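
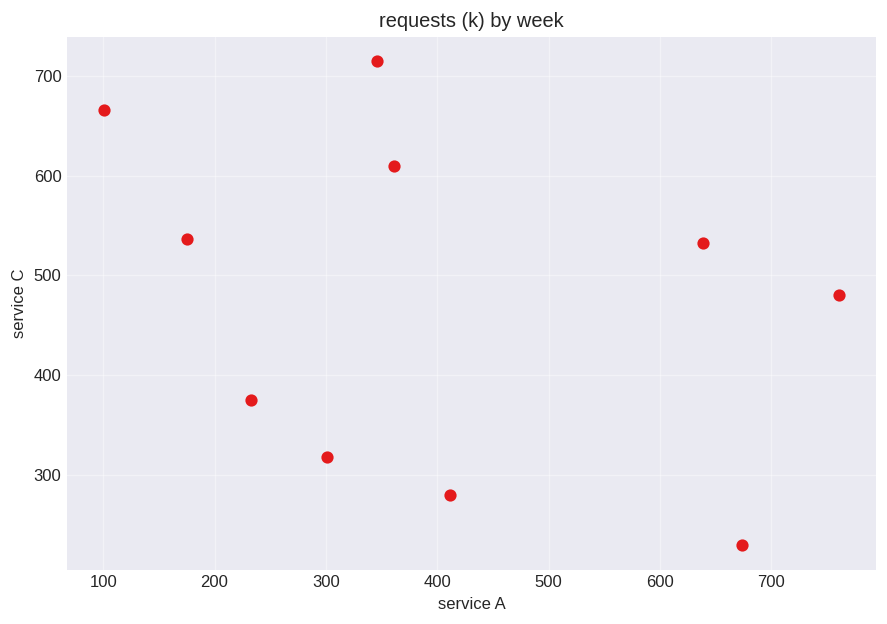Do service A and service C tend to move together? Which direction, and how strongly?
Points are negatively correlated; weak (|r| ≈ 0.3).

negative, weak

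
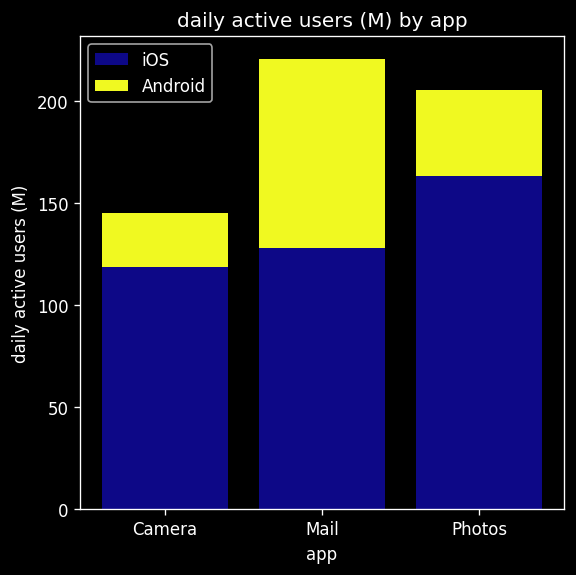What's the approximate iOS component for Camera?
≈ 120

iOS top ≈ 120, bottom ≈ 0; segment ≈ 120.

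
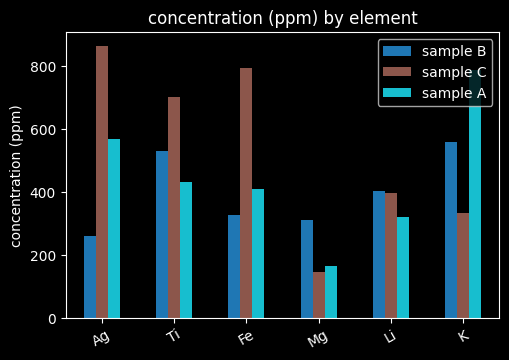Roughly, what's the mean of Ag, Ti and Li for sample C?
≈ 667

(900 + 700 + 400) / 3 ≈ 667.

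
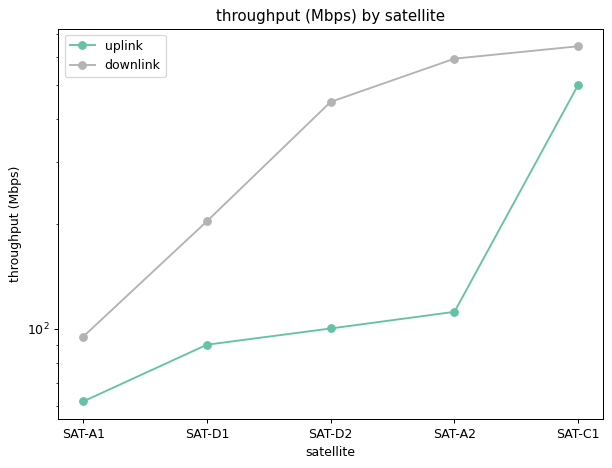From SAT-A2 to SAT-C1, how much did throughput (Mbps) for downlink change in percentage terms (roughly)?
≈ +8.3%

SAT-A2 ≈ 600, SAT-C1 ≈ 650; (650 − 600) / 600 ≈ +8.3%.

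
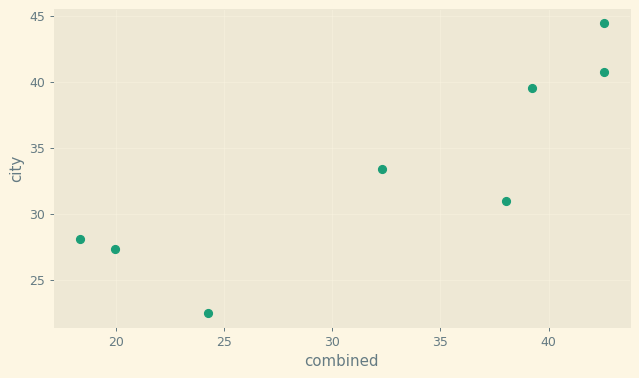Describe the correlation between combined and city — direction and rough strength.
Points are positively correlated; strong (|r| ≈ 0.9).

positive, strong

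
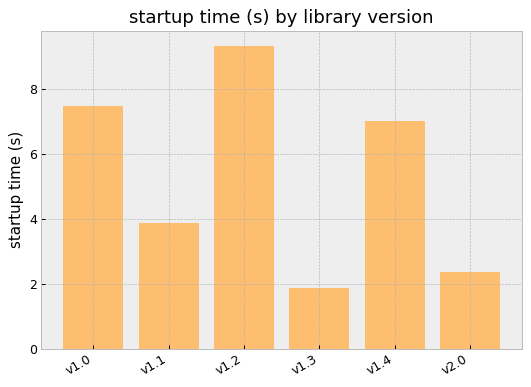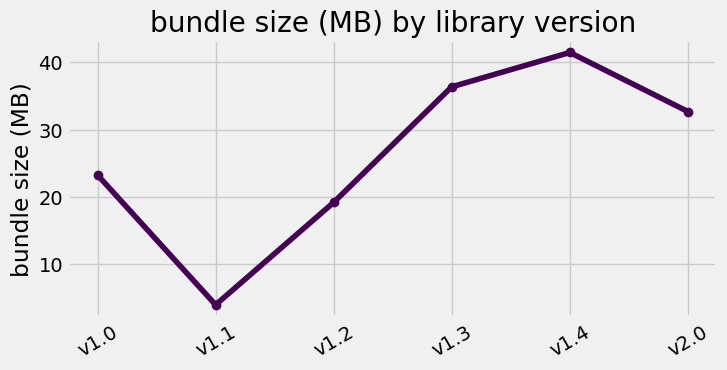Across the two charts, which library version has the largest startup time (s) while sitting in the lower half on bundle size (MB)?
Chart 2 median bundle size (MB) ≈ 30; below-median library versions: v1.0, v1.1, v1.2. Among those, v1.2 has the highest startup time (s) (≈ 9).

v1.2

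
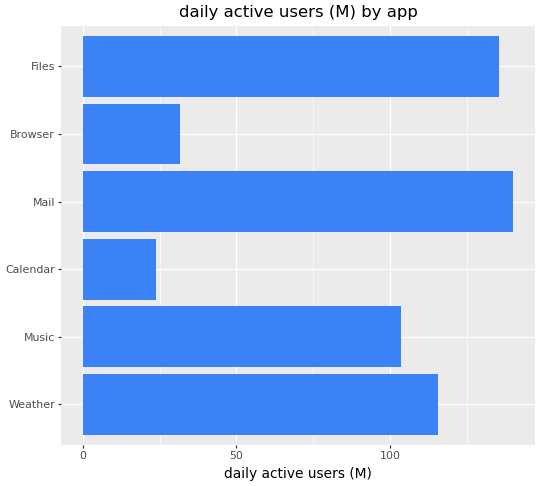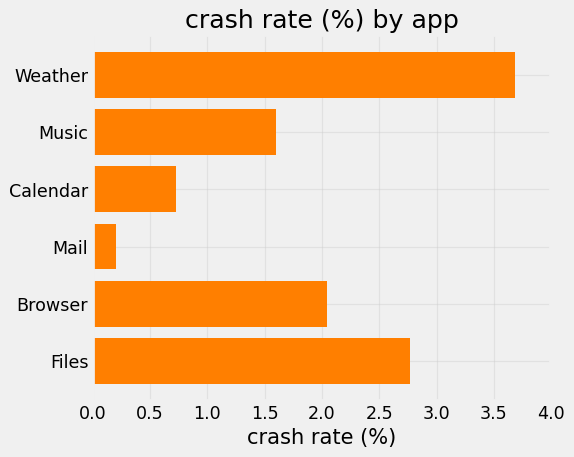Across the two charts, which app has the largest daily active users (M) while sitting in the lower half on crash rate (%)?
Chart 2 median crash rate (%) ≈ 2; below-median apps: Music, Calendar, Mail. Among those, Mail has the highest daily active users (M) (≈ 140).

Mail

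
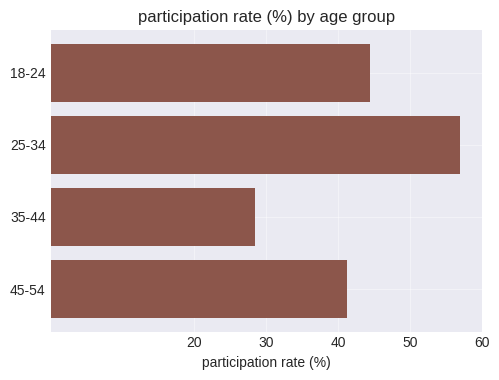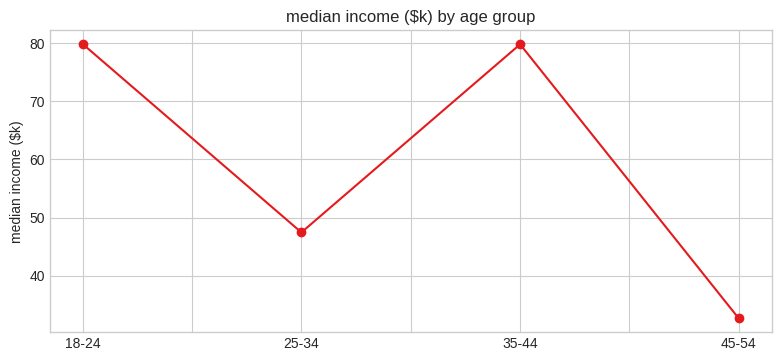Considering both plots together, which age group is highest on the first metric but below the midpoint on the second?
Chart 2 median median income ($k) ≈ 60; below-median age groups: 25-34, 45-54. Among those, 25-34 has the highest participation rate (%) (≈ 60).

25-34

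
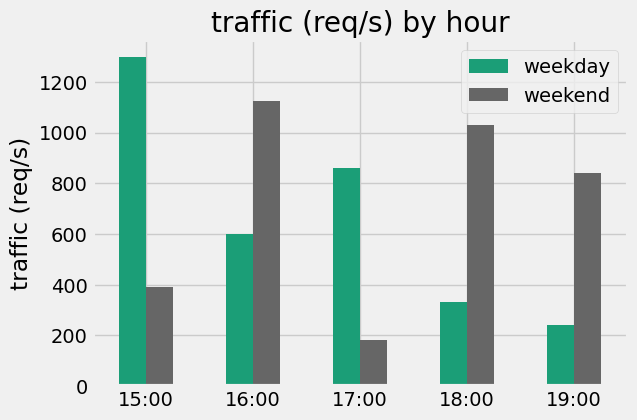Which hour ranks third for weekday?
16:00

Top 4 for weekday: 15:00 ≈ 1400, 17:00 ≈ 800, 16:00 ≈ 600, 18:00 ≈ 400.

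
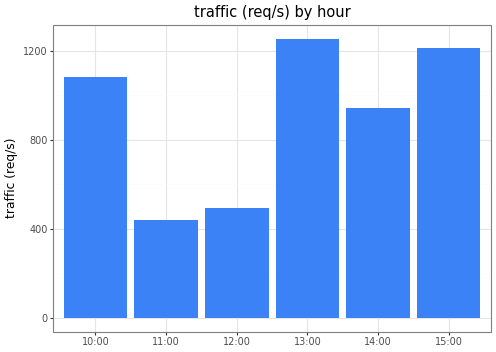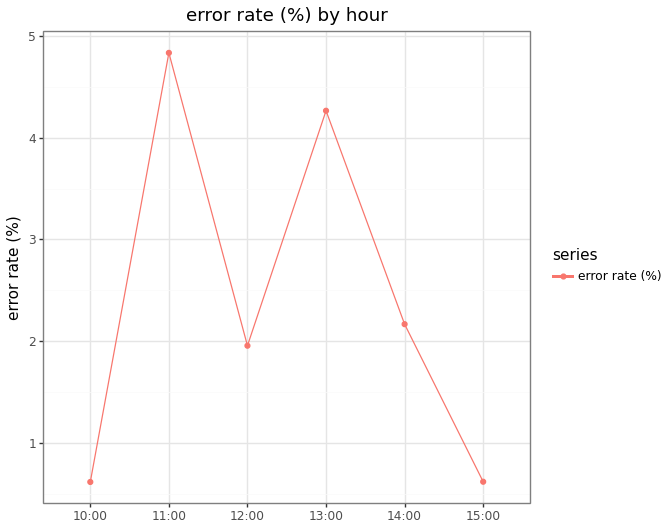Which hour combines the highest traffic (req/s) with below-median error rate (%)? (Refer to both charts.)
15:00

Chart 2 median error rate (%) ≈ 2; below-median hours: 10:00, 12:00, 15:00. Among those, 15:00 has the highest traffic (req/s) (≈ 1200).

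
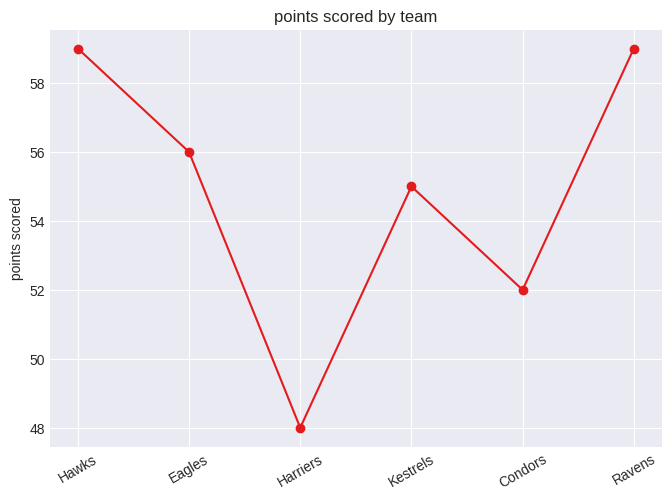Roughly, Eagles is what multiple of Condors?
Eagles ≈ 56, Condors ≈ 52; 56/52 ≈ 1.08.

≈ 1.08×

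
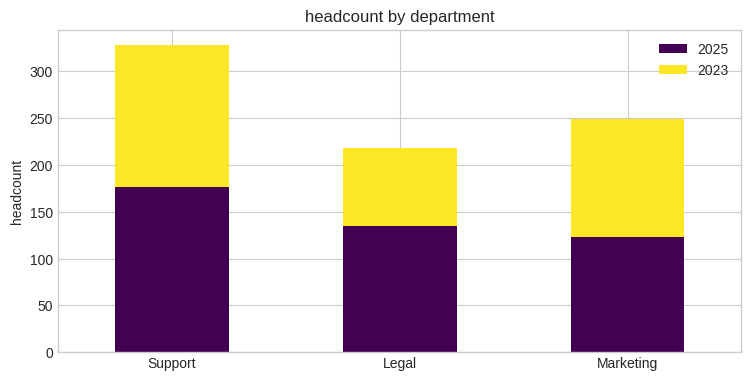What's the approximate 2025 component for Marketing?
≈ 100

2025 top ≈ 100, bottom ≈ 0; segment ≈ 100.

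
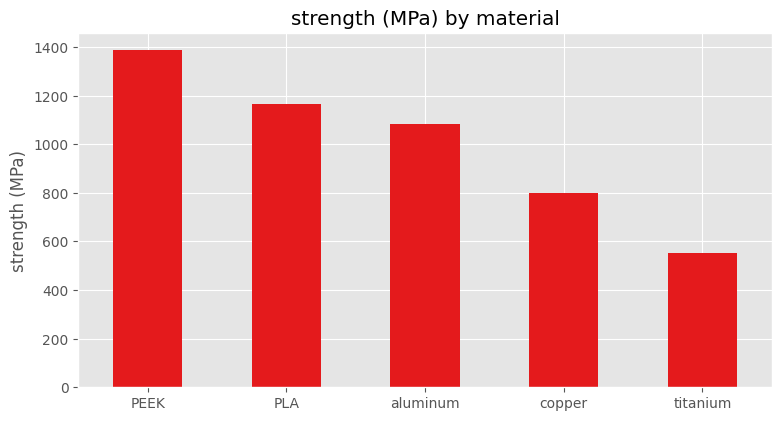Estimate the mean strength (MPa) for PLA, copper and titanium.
≈ 867

(1200 + 800 + 600) / 3 ≈ 867.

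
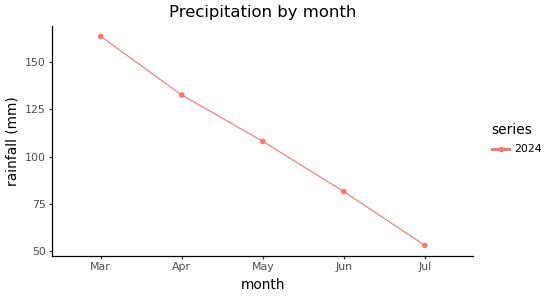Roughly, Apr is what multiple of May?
Apr ≈ 130, May ≈ 110; 130/110 ≈ 1.18.

≈ 1.18×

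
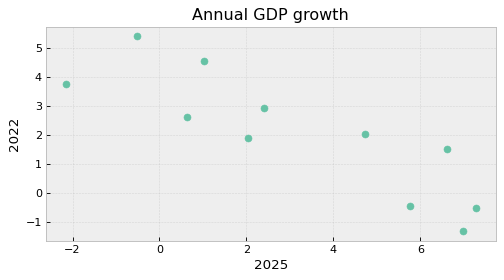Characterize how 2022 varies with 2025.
negative, strong

Points are negatively correlated; strong (|r| ≈ 0.9).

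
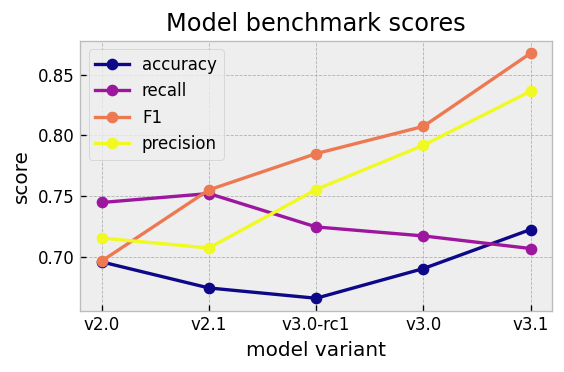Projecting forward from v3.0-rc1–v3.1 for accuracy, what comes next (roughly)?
Last three: 0.66, 0.70, 0.72 → slope ≈ 0.03/step → next ≈ 0.75.

≈ 0.75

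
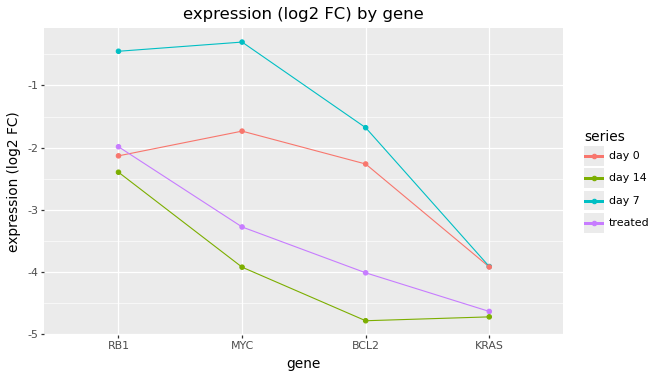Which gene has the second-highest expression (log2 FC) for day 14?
MYC

Top 3 for day 14: RB1 ≈ -2.5, MYC ≈ -4.0, KRAS ≈ -4.5.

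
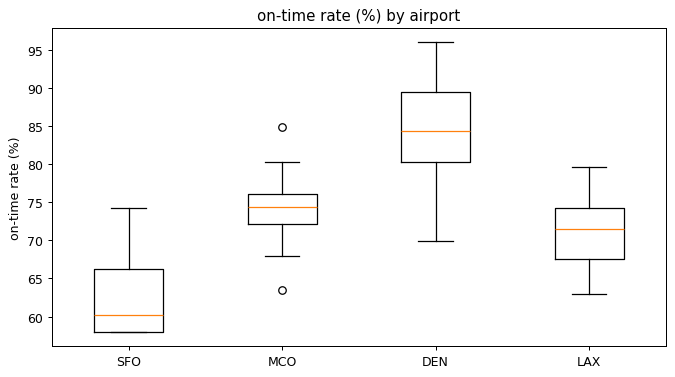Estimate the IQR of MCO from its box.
≈ 4

Q3 ≈ 76, Q1 ≈ 72; IQR ≈ 4.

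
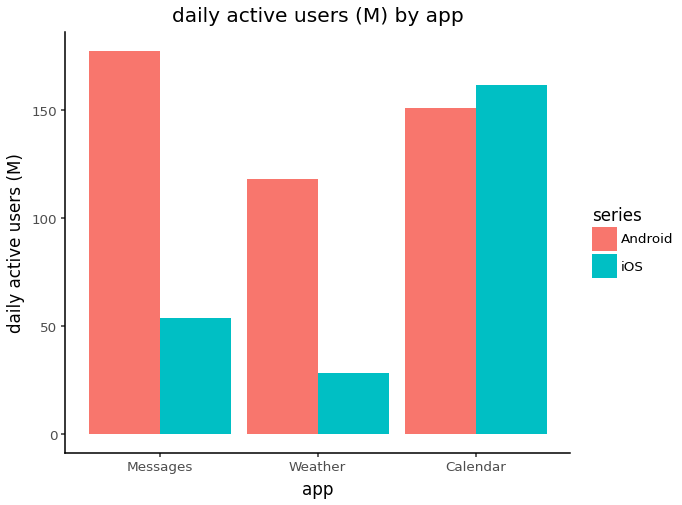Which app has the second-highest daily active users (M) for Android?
Top 3 for Android: Messages ≈ 180, Calendar ≈ 160, Weather ≈ 120.

Calendar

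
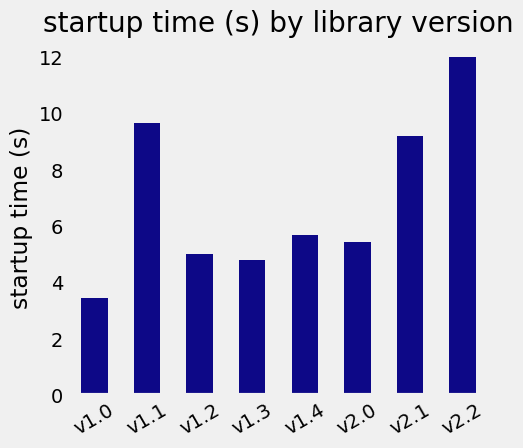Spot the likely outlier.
v2.2

v2.2 ≈ 12; the rest sit between ≈ 3 and ≈ 10.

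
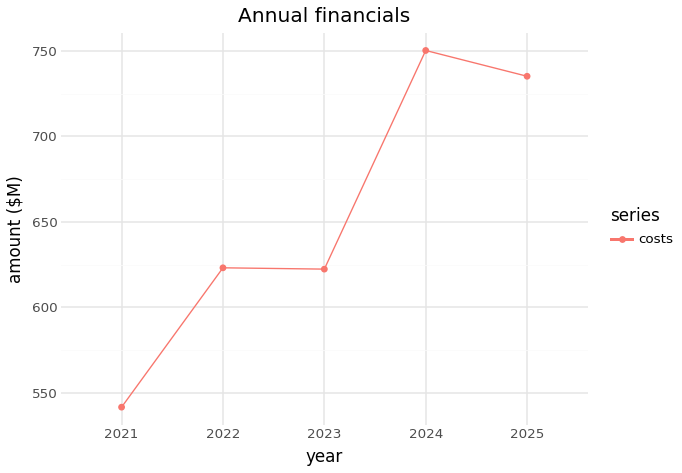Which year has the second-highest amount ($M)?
Top 3: 2024 ≈ 760, 2025 ≈ 740, 2022 ≈ 620.

2025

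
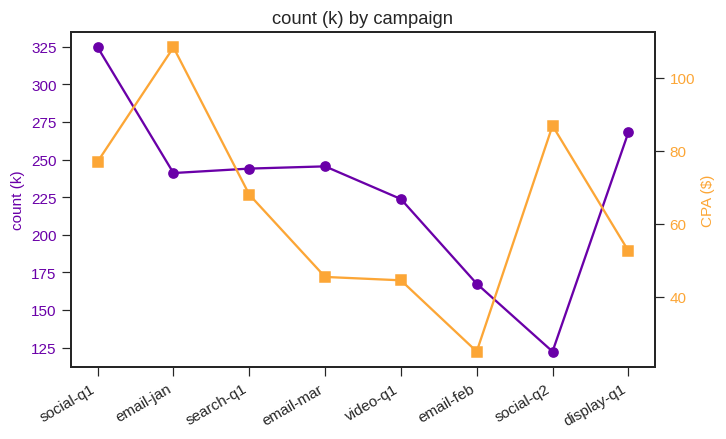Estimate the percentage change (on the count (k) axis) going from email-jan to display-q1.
email-jan ≈ 240, display-q1 ≈ 260; (260 − 240) / 240 ≈ +8.3%.

≈ +8.3%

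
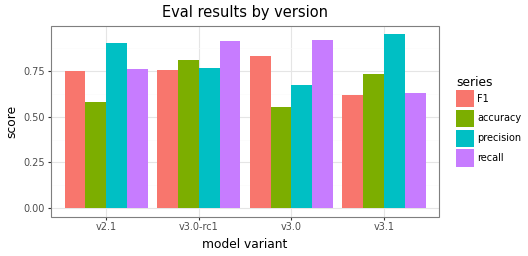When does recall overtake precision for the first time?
v2.1: recall ≈ 0.8 vs precision ≈ 0.9 (not yet); v3.0-rc1: recall ≈ 0.9 vs precision ≈ 0.8 (first crossover).

v3.0-rc1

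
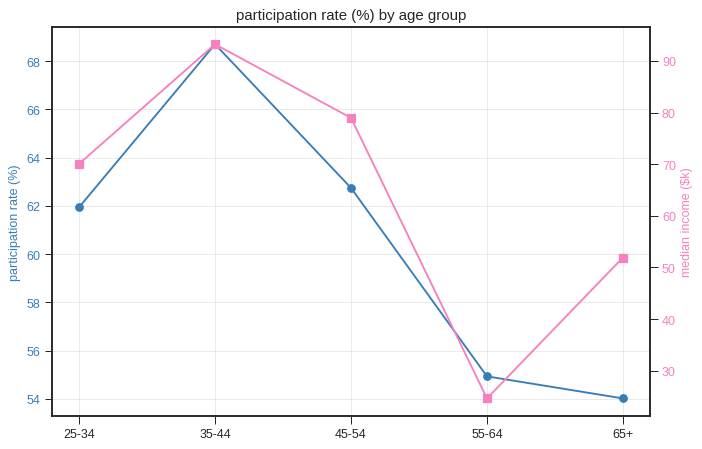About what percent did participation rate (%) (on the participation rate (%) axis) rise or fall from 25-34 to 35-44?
25-34 ≈ 62, 35-44 ≈ 68; (68 − 62) / 62 ≈ +9.7%.

≈ +9.7%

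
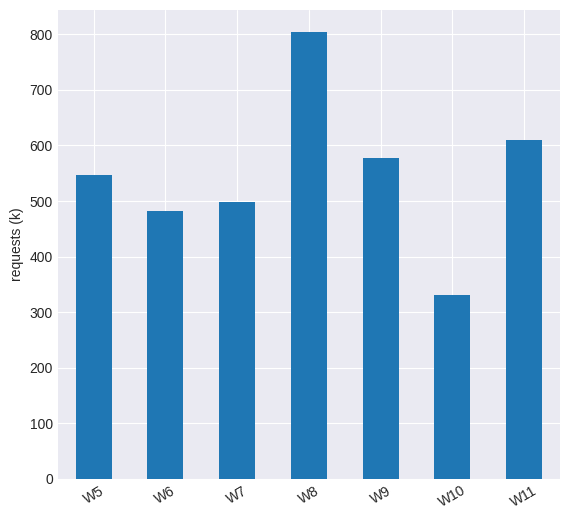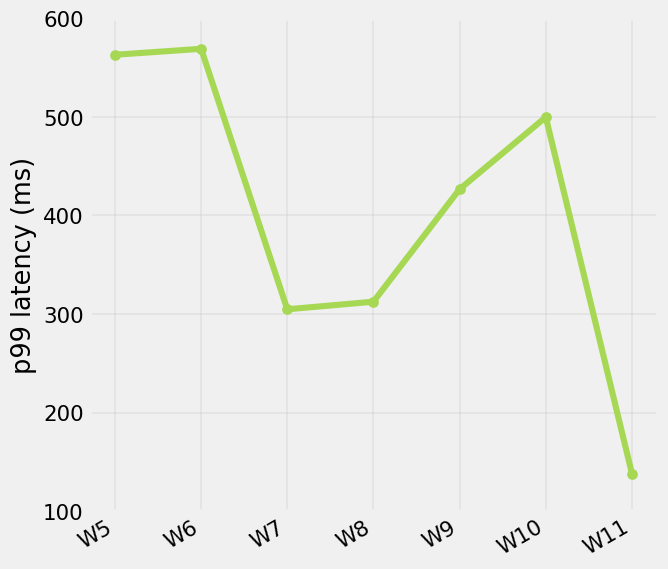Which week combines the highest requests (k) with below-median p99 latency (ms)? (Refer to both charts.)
Chart 2 median p99 latency (ms) ≈ 400; below-median weeks: W7, W8, W11. Among those, W8 has the highest requests (k) (≈ 800).

W8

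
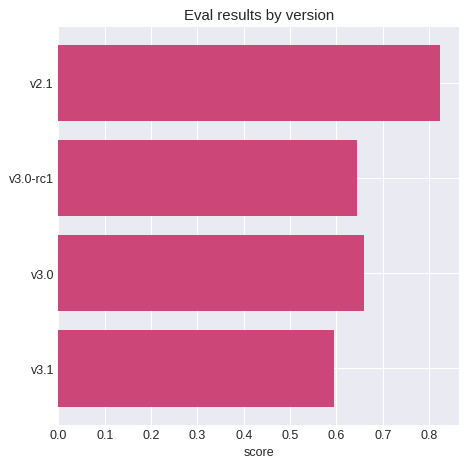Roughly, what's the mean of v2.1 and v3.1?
≈ 0.7

(0.8 + 0.6) / 2 ≈ 0.7.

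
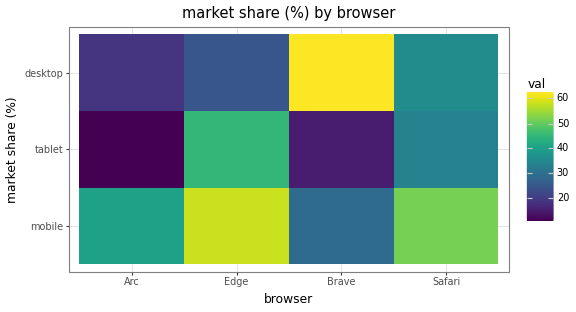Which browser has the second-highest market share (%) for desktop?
Top 3 for desktop: Brave ≈ 60, Safari ≈ 35, Edge ≈ 25.

Safari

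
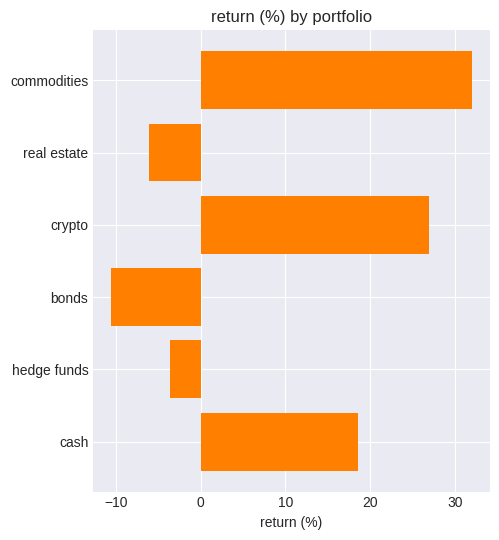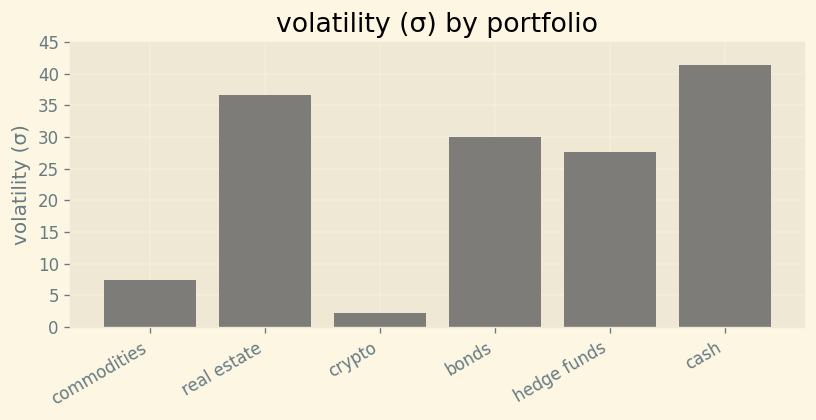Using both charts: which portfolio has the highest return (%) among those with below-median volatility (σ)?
Chart 2 median volatility (σ) ≈ 30; below-median portfolios: commodities, crypto, hedge funds. Among those, commodities has the highest return (%) (≈ 30).

commodities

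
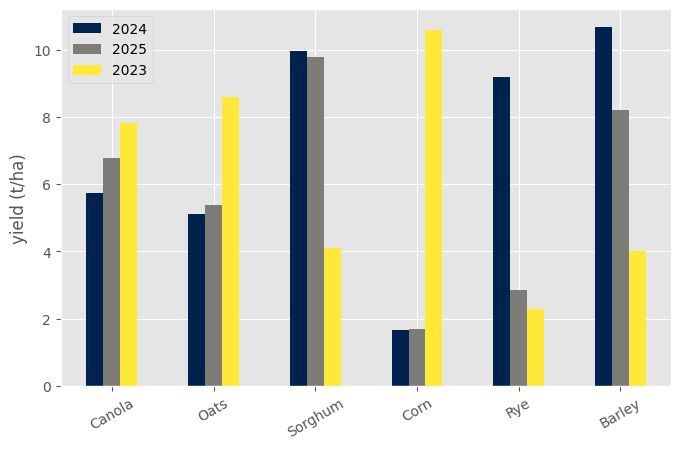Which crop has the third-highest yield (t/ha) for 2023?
Canola

Top 4 for 2023: Corn ≈ 11, Oats ≈ 9, Canola ≈ 8, Sorghum ≈ 4.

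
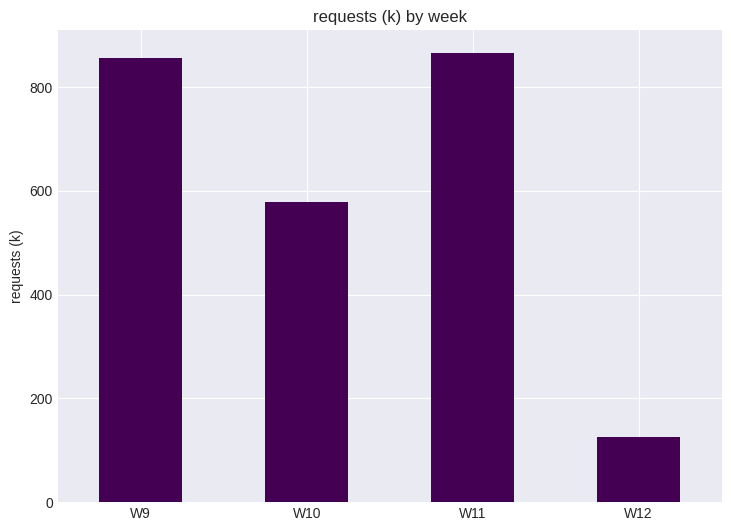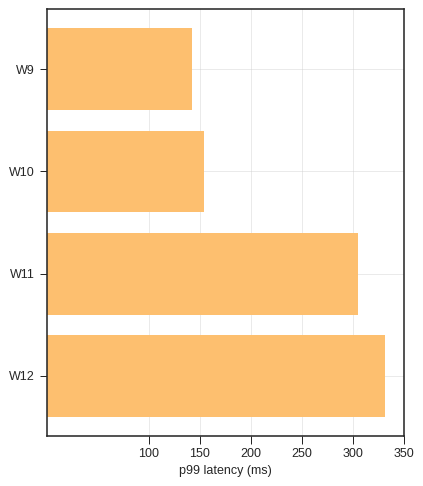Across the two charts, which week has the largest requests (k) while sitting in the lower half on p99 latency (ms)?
W9

Chart 2 median p99 latency (ms) ≈ 250; below-median weeks: W9, W10. Among those, W9 has the highest requests (k) (≈ 900).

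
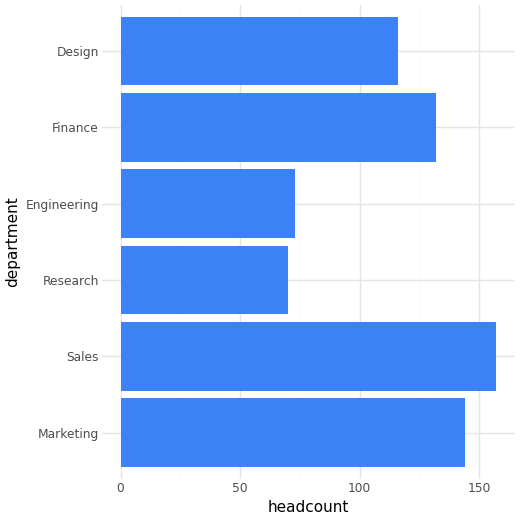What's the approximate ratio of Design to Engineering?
Design ≈ 120, Engineering ≈ 80; 120/80 ≈ 1.5.

≈ 1.5×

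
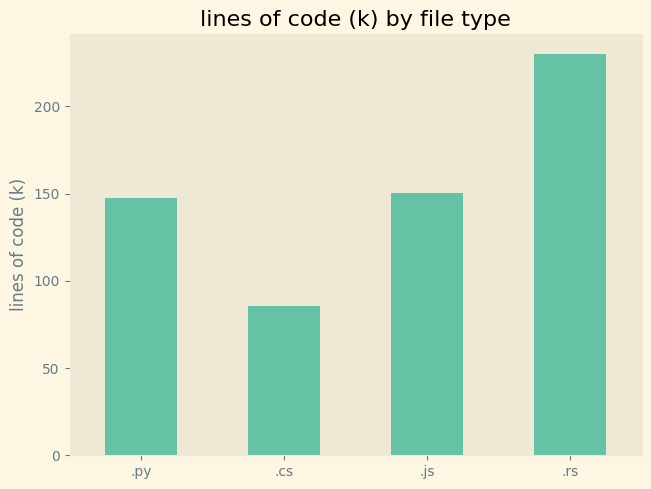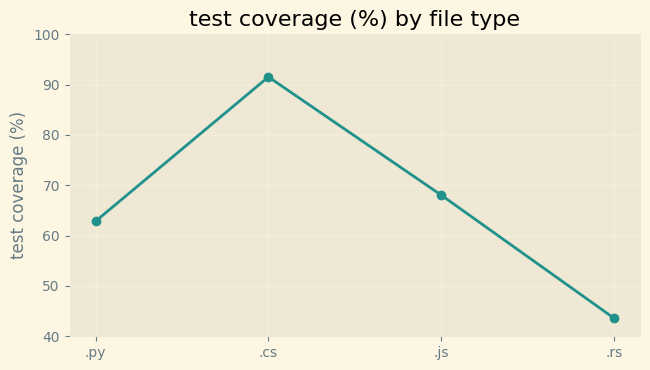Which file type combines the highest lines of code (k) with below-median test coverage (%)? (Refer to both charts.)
.rs

Chart 2 median test coverage (%) ≈ 70; below-median file types: .py, .rs. Among those, .rs has the highest lines of code (k) (≈ 225).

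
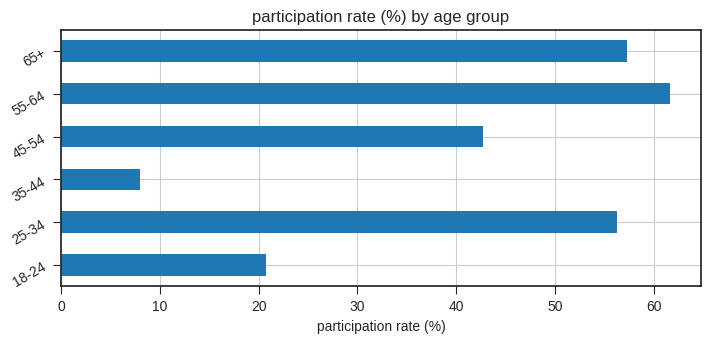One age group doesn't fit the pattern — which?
35-44

35-44 ≈ 10; the rest sit between ≈ 20 and ≈ 60.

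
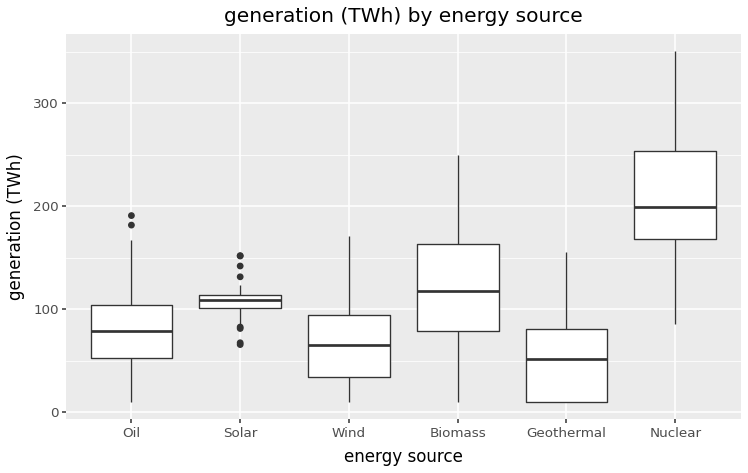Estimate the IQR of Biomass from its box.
Q3 ≈ 160, Q1 ≈ 80; IQR ≈ 80.

≈ 80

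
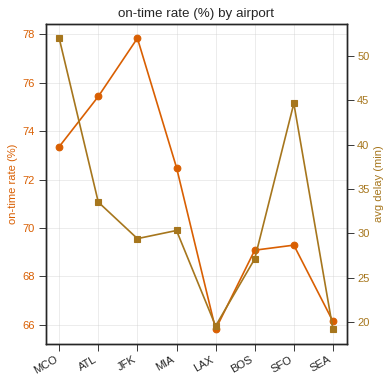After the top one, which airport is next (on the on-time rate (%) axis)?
ATL

Top 3 (on the on-time rate (%) axis): JFK ≈ 78, ATL ≈ 76, MCO ≈ 74.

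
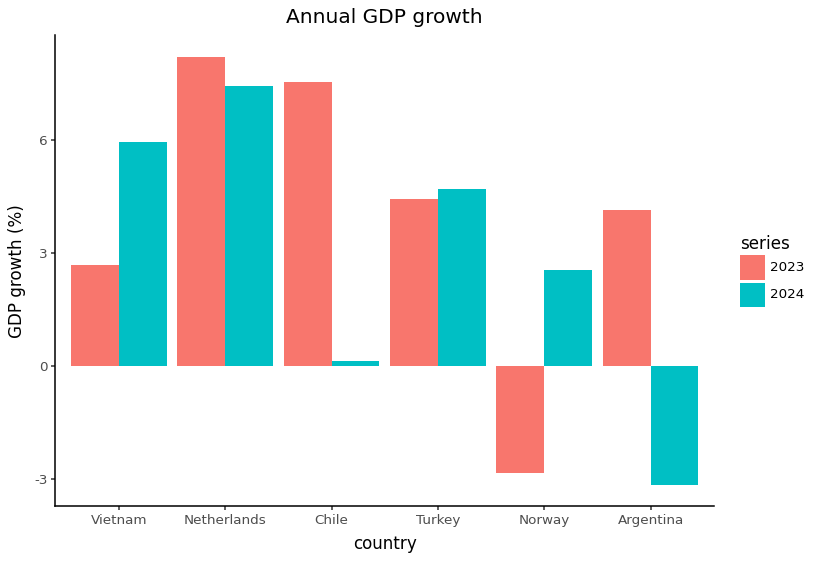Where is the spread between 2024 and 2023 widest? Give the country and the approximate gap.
Chile: 2024 ≈ 0, 2023 ≈ 8 → gap ≈ 8. Next-largest (Argentina) is only ≈ 7.

Chile, ≈ 8 %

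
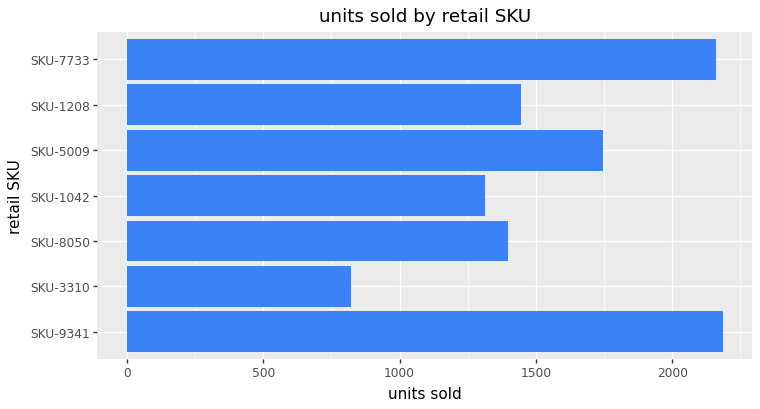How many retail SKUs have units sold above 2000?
Above 2000: SKU-9341, SKU-7733.

2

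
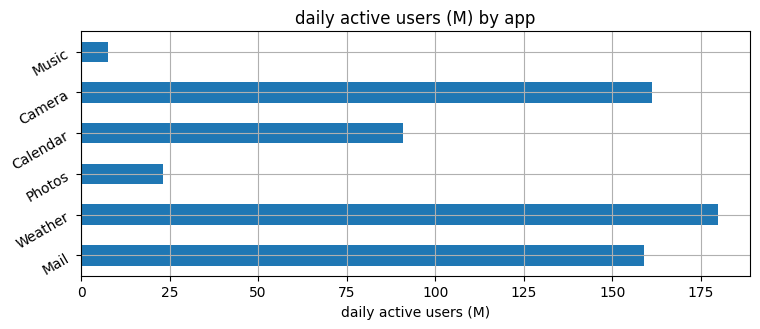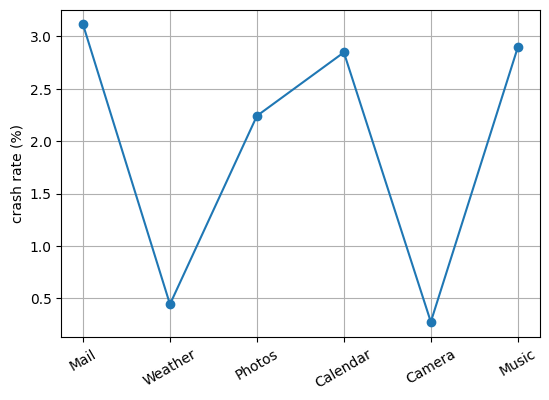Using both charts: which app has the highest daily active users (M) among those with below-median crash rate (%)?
Weather

Chart 2 median crash rate (%) ≈ 2.5; below-median apps: Weather, Photos, Camera. Among those, Weather has the highest daily active users (M) (≈ 180).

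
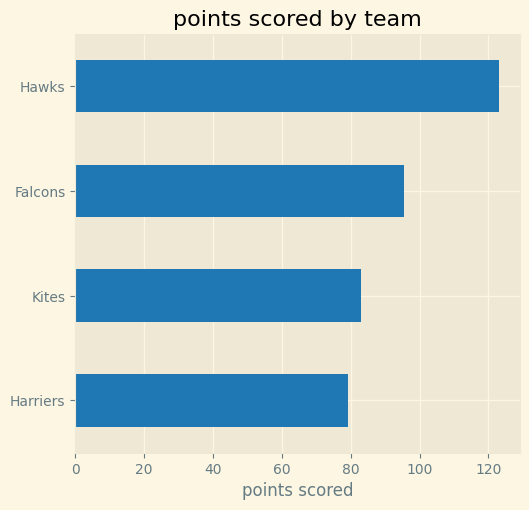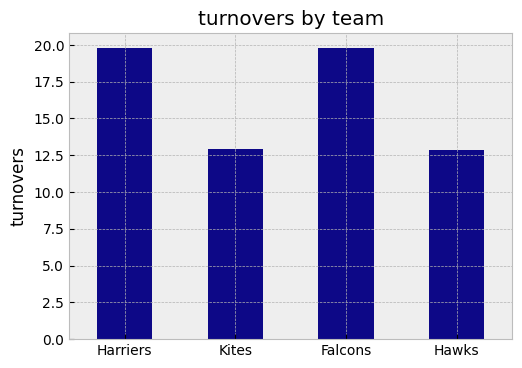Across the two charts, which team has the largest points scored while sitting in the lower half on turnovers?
Hawks

Chart 2 median turnovers ≈ 16; below-median teams: Kites, Hawks. Among those, Hawks has the highest points scored (≈ 120).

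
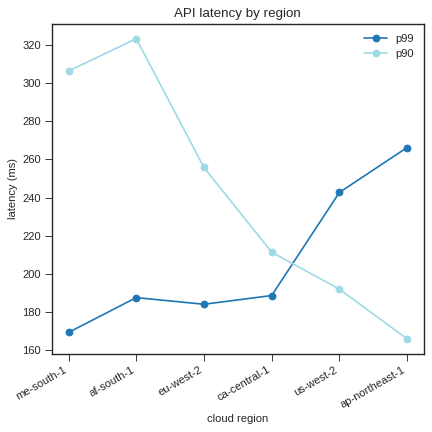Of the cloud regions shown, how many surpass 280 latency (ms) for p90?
Above 280: me-south-1, af-south-1.

2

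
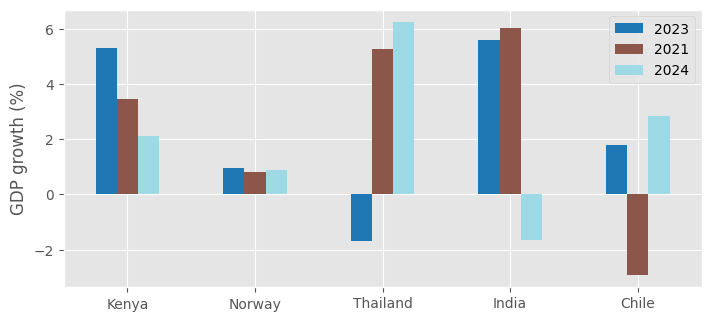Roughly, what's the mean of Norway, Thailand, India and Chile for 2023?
(1 + -2 + 6 + 2) / 4 ≈ 2.

≈ 2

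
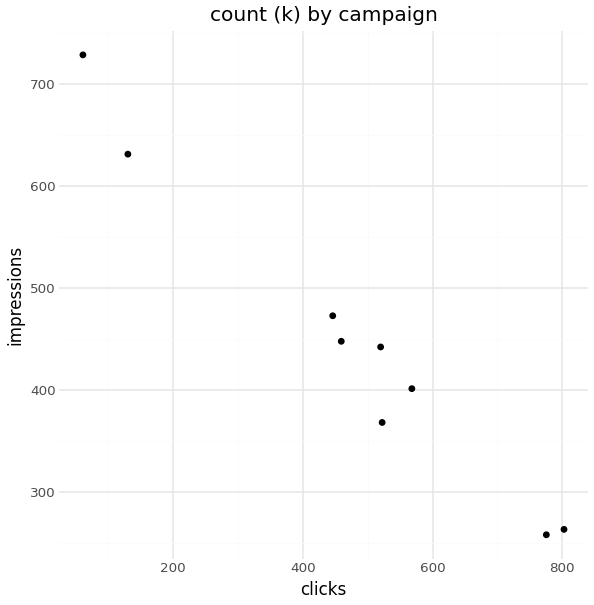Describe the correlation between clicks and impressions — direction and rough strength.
negative, strong

Points are negatively correlated; strong (|r| ≈ 1.0).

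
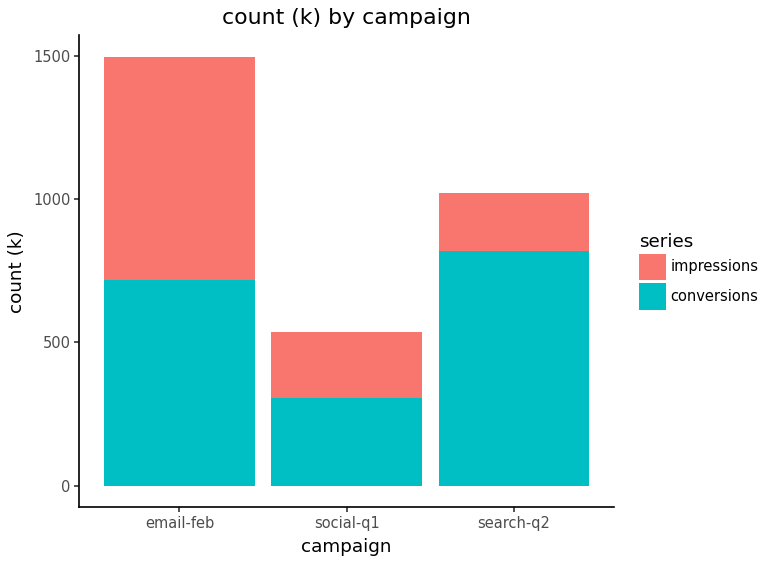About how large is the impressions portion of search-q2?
≈ 200

impressions top ≈ 1000, bottom ≈ 800; segment ≈ 200.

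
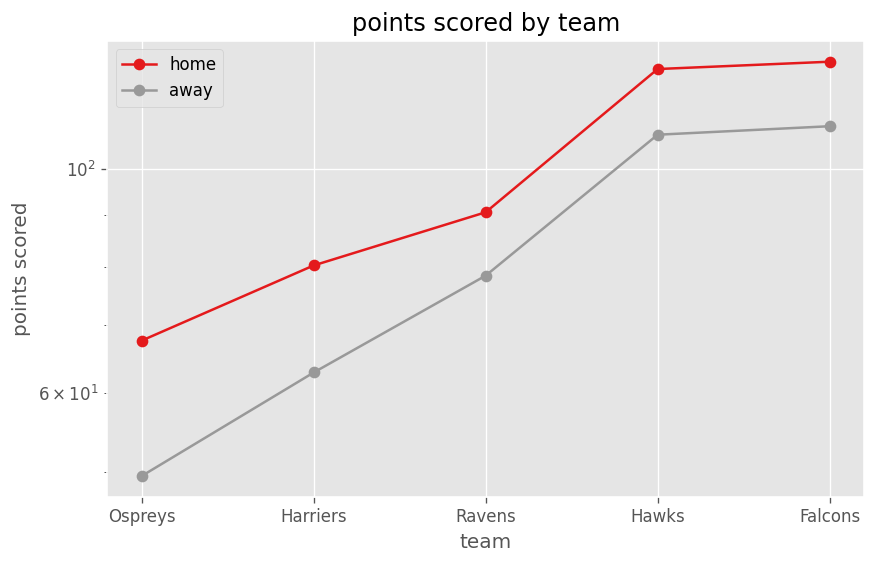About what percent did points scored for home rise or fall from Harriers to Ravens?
≈ +12.5%

Harriers ≈ 80, Ravens ≈ 90; (90 − 80) / 80 ≈ +12.5%.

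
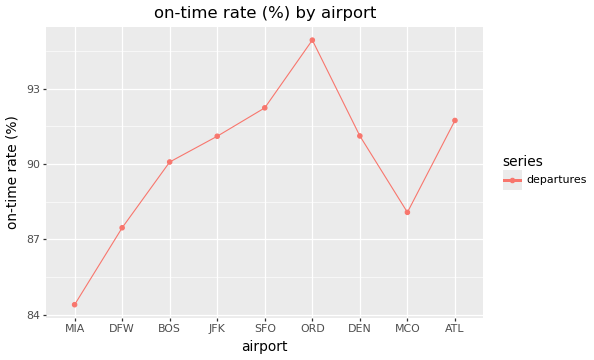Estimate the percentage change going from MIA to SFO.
MIA ≈ 84, SFO ≈ 92; (92 − 84) / 84 ≈ +9.5%.

≈ +9.5%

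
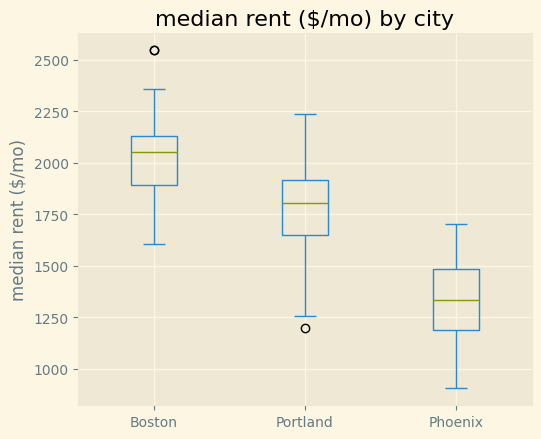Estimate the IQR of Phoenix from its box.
Q3 ≈ 1500, Q1 ≈ 1200; IQR ≈ 300.

≈ 300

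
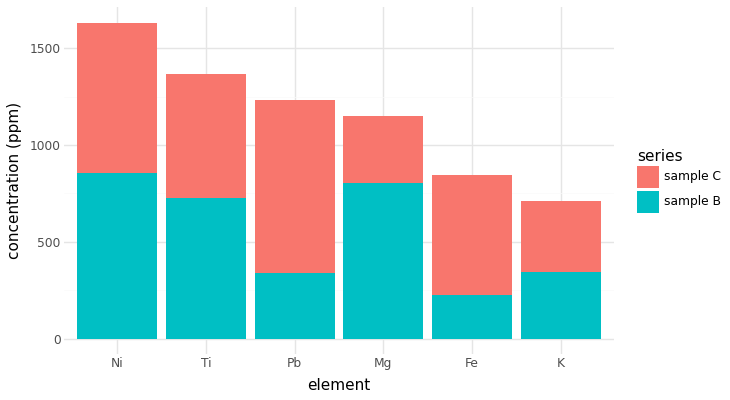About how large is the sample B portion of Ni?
sample B top ≈ 800, bottom ≈ 0; segment ≈ 800.

≈ 800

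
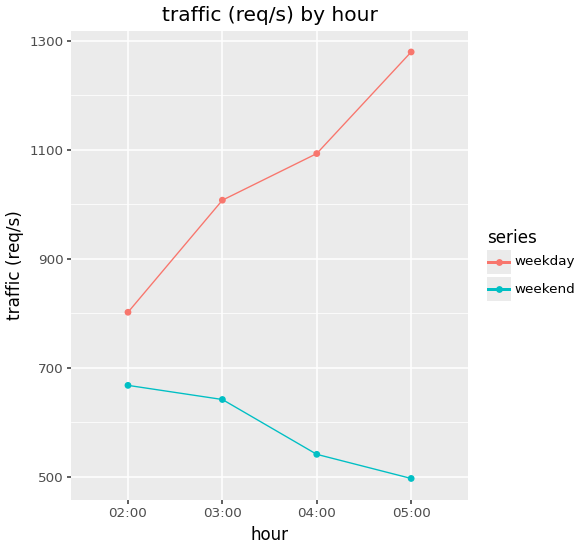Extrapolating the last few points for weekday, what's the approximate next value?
≈ 1450

Last three: 1000, 1100, 1300 → slope ≈ 150/step → next ≈ 1450.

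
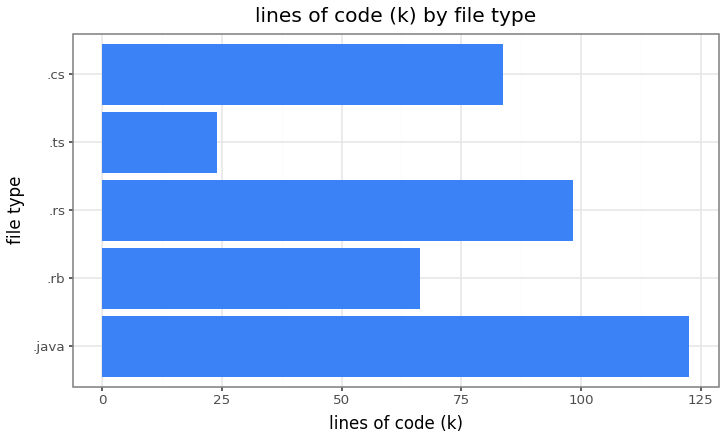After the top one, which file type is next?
.rs

Top 3: .java ≈ 120, .rs ≈ 100, .cs ≈ 80.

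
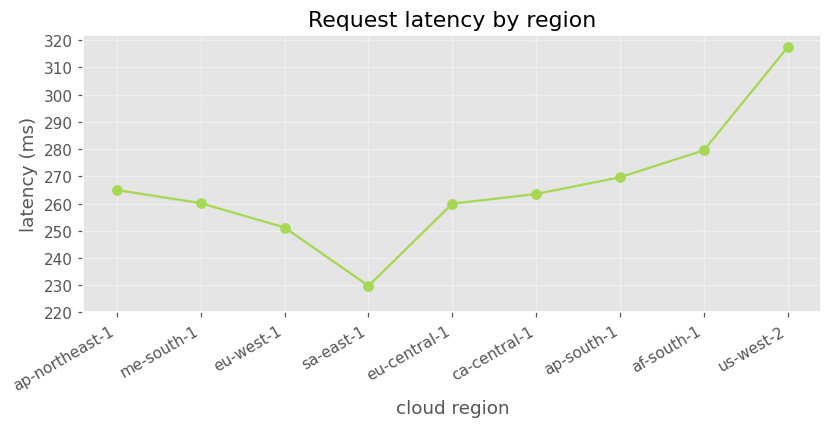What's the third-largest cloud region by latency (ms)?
Top 4: us-west-2 ≈ 320, af-south-1 ≈ 280, ap-south-1 ≈ 270, ap-northeast-1 ≈ 260.

ap-south-1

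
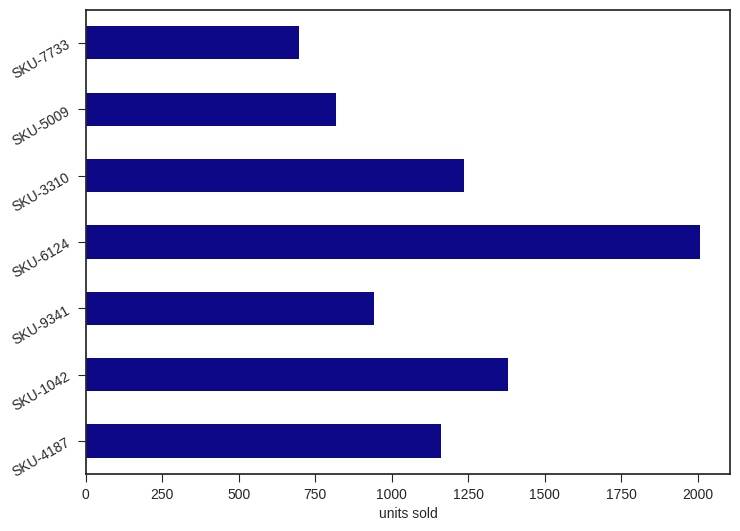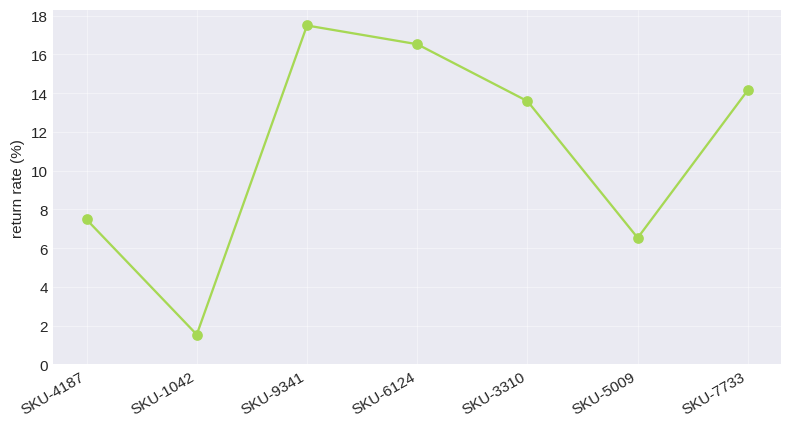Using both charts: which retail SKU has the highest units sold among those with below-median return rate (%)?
SKU-1042

Chart 2 median return rate (%) ≈ 14; below-median retail SKUs: SKU-4187, SKU-1042, SKU-5009. Among those, SKU-1042 has the highest units sold (≈ 1400).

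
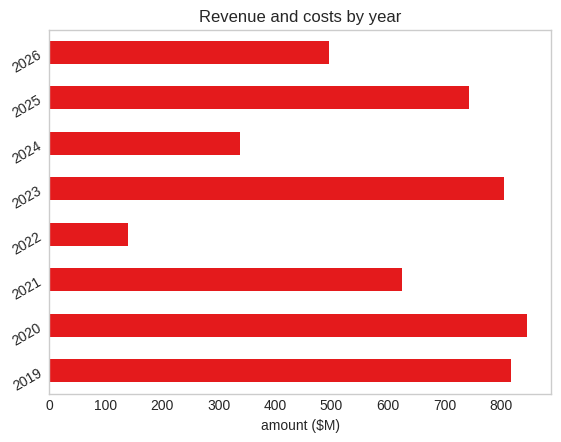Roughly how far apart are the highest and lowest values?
≈ 700

Max 2020 ≈ 800, min 2022 ≈ 100; range ≈ 700.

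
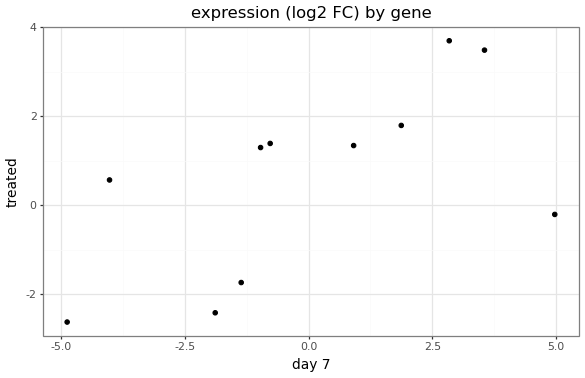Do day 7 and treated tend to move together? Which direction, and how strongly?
Points are positively correlated; moderate (|r| ≈ 0.6).

positive, moderate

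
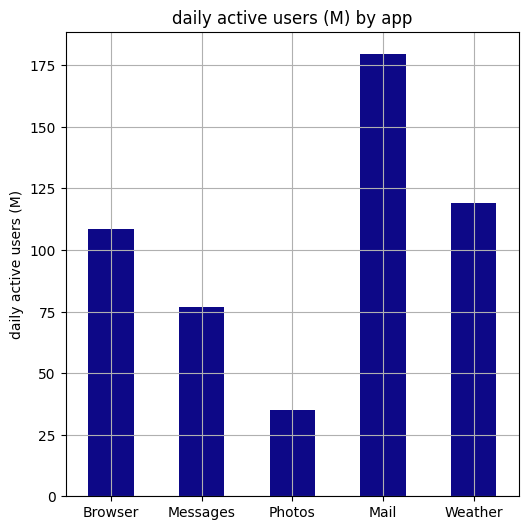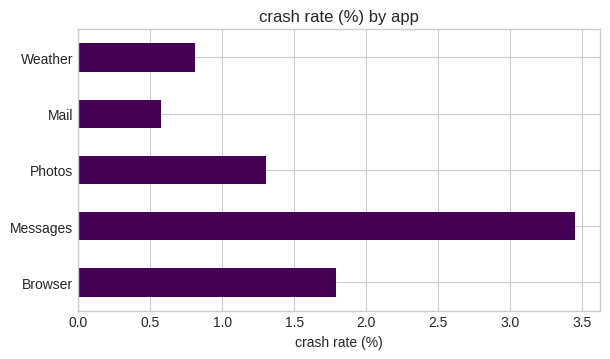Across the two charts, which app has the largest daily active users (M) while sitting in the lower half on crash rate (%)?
Chart 2 median crash rate (%) ≈ 1.5; below-median apps: Mail, Weather. Among those, Mail has the highest daily active users (M) (≈ 180).

Mail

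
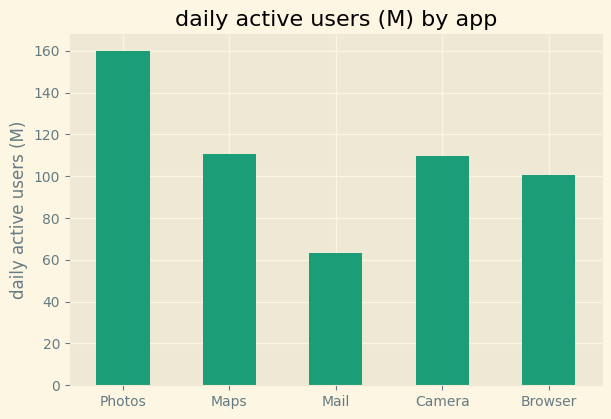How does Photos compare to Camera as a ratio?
Photos ≈ 160, Camera ≈ 100; 160/100 ≈ 1.6.

≈ 1.6×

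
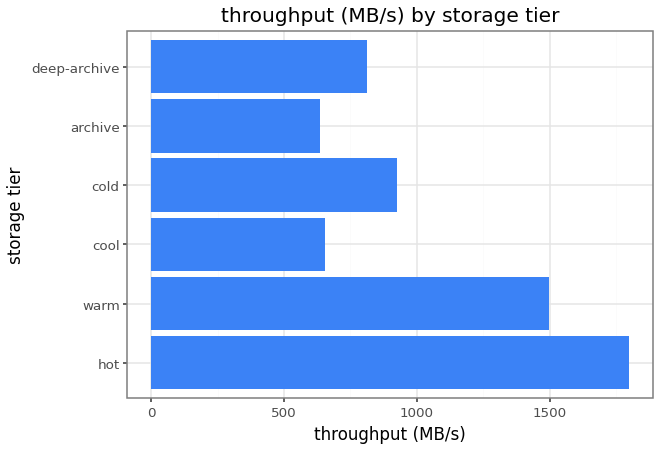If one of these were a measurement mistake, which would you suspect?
hot ≈ 1800; the rest sit between ≈ 600 and ≈ 1400.

hot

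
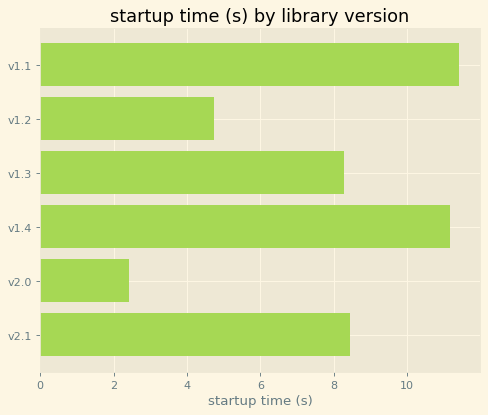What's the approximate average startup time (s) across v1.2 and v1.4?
(5 + 11) / 2 ≈ 8.

≈ 8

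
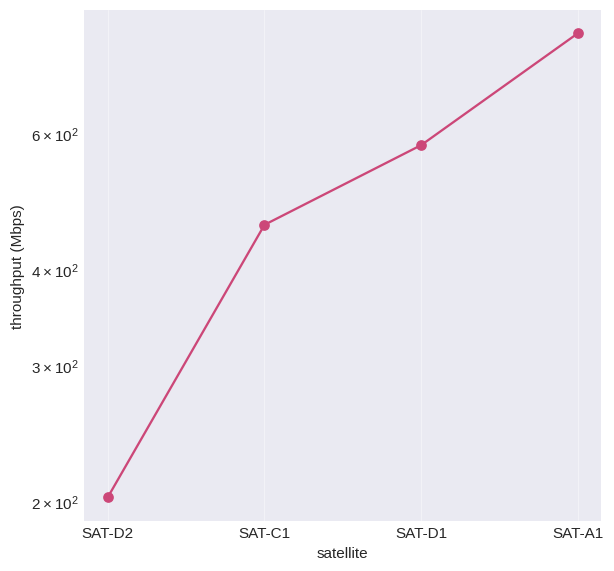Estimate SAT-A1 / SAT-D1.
≈ 1.33×

SAT-A1 ≈ 800, SAT-D1 ≈ 600; 800/600 ≈ 1.33.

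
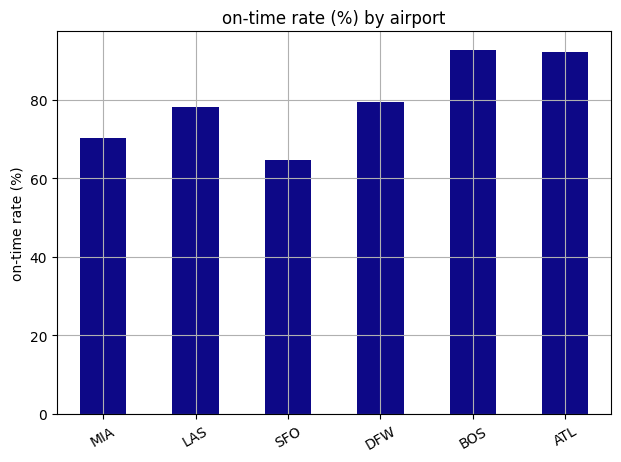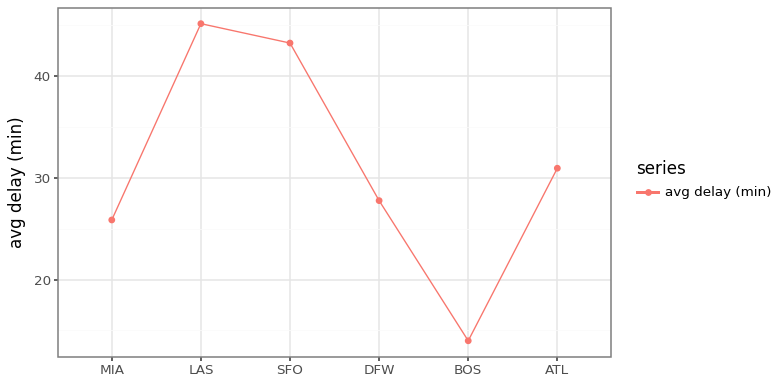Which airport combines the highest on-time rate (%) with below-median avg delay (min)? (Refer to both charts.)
BOS

Chart 2 median avg delay (min) ≈ 30; below-median airports: MIA, DFW, BOS. Among those, BOS has the highest on-time rate (%) (≈ 90).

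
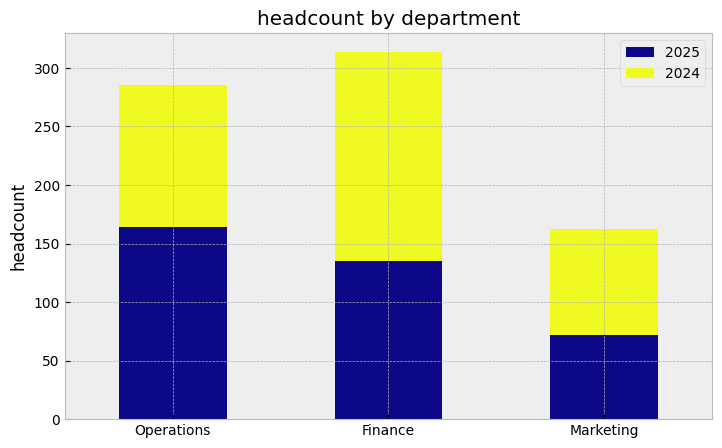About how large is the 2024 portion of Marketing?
2024 top ≈ 150, bottom ≈ 50; segment ≈ 100.

≈ 100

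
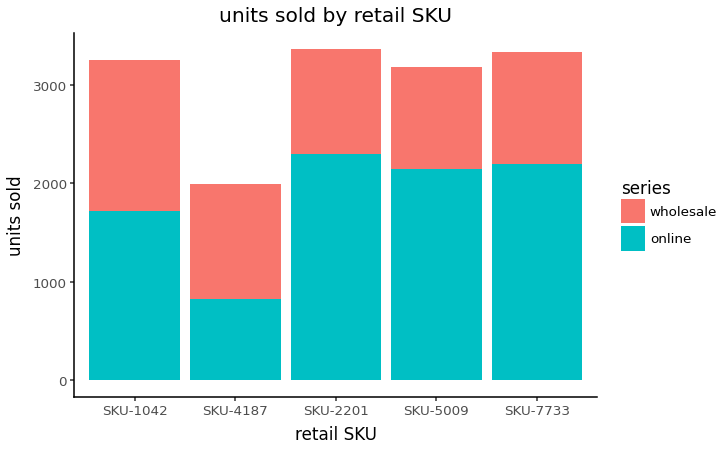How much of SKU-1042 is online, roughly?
≈ 1500

online top ≈ 1500, bottom ≈ 0; segment ≈ 1500.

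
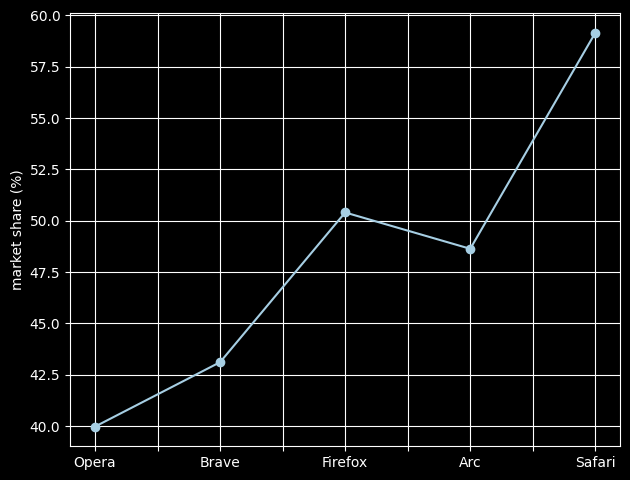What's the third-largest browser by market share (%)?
Arc

Top 4: Safari ≈ 60, Firefox ≈ 50, Arc ≈ 48, Brave ≈ 44.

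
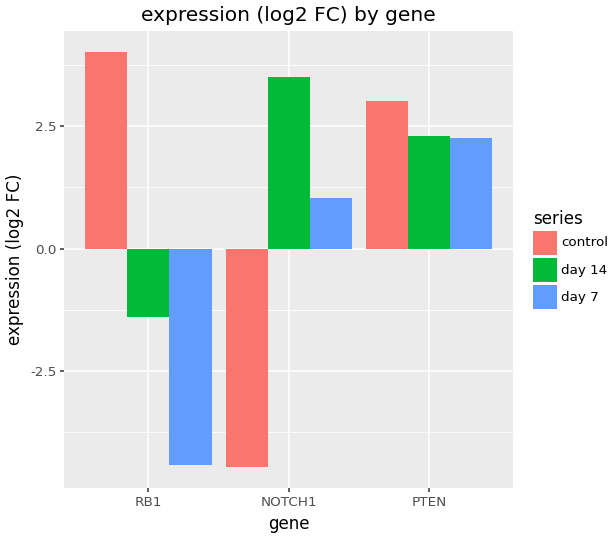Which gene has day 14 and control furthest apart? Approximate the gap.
NOTCH1: day 14 ≈ 4, control ≈ -4 → gap ≈ 8. Next-largest (RB1) is only ≈ 5.

NOTCH1, ≈ 8 log2 FC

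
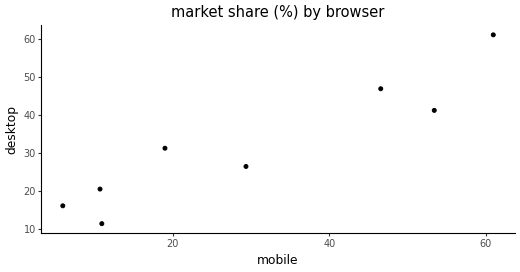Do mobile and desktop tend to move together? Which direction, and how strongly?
Points are positively correlated; strong (|r| ≈ 0.9).

positive, strong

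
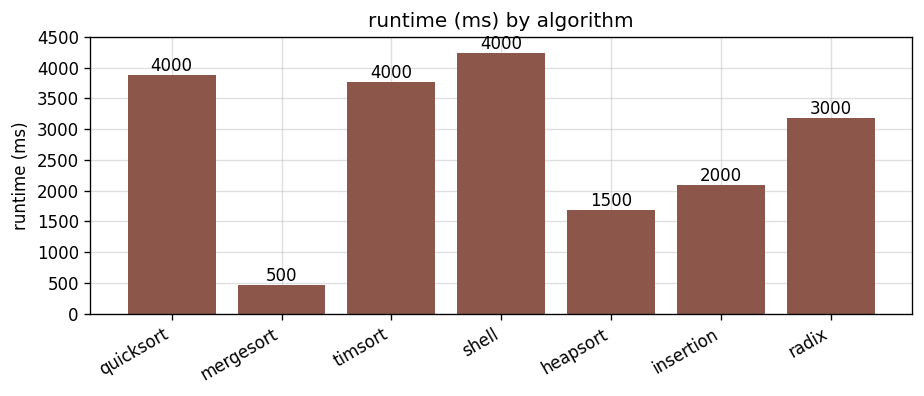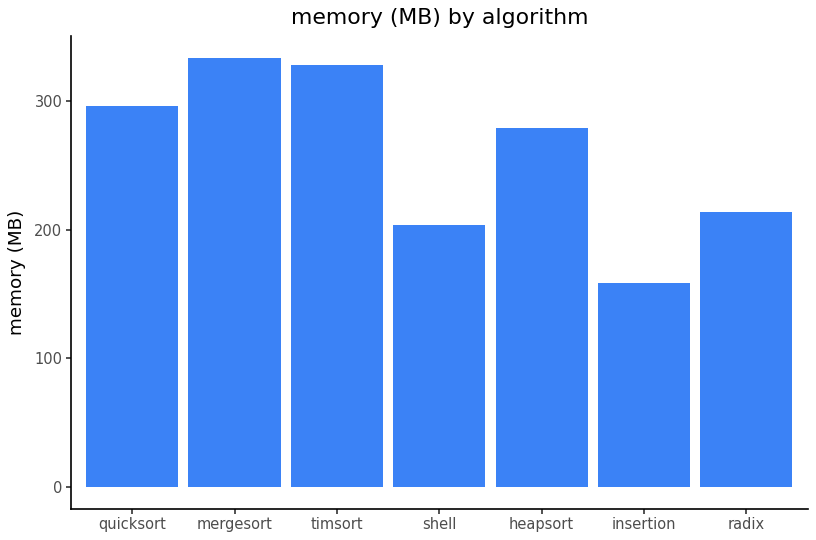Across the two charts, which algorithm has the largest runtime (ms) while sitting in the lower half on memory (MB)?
shell

Chart 2 median memory (MB) ≈ 300; below-median algorithms: shell, insertion, radix. Among those, shell has the highest runtime (ms) (≈ 4000).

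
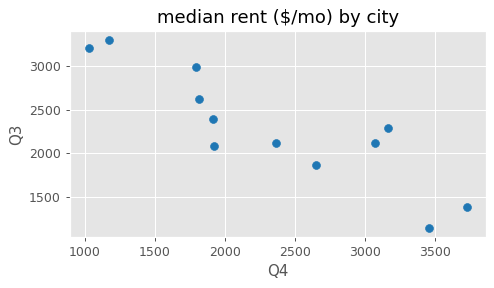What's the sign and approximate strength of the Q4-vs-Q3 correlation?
Points are negatively correlated; strong (|r| ≈ 0.9).

negative, strong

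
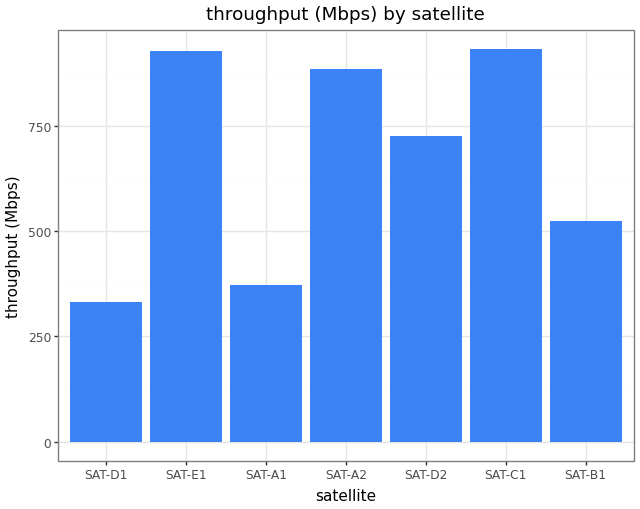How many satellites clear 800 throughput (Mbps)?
Above 800: SAT-E1, SAT-A2, SAT-C1.

3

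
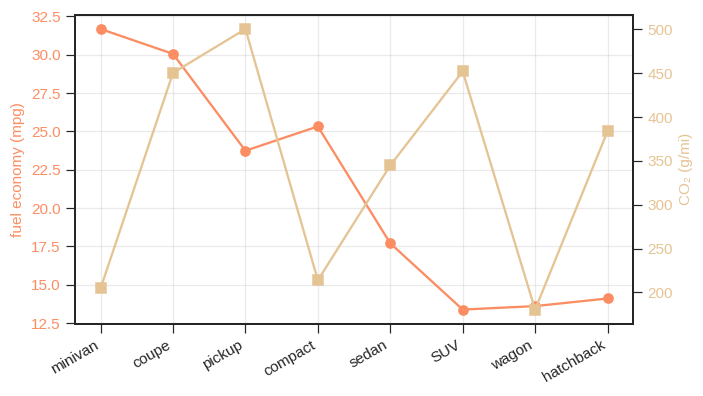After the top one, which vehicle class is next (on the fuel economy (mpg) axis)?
coupe

Top 3 (on the fuel economy (mpg) axis): minivan ≈ 32, coupe ≈ 30, compact ≈ 26.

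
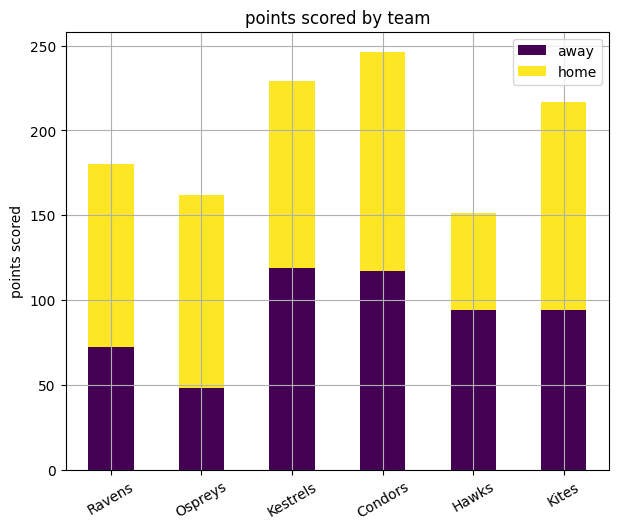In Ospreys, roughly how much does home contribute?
≈ 100

home top ≈ 150, bottom ≈ 50; segment ≈ 100.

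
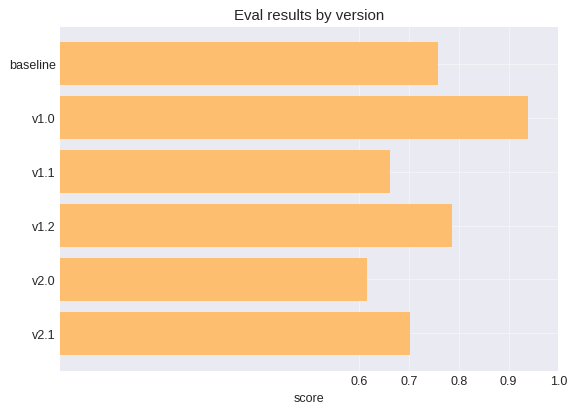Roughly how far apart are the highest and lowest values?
≈ 0.3

Max v1.0 ≈ 0.9, min v2.0 ≈ 0.6; range ≈ 0.3.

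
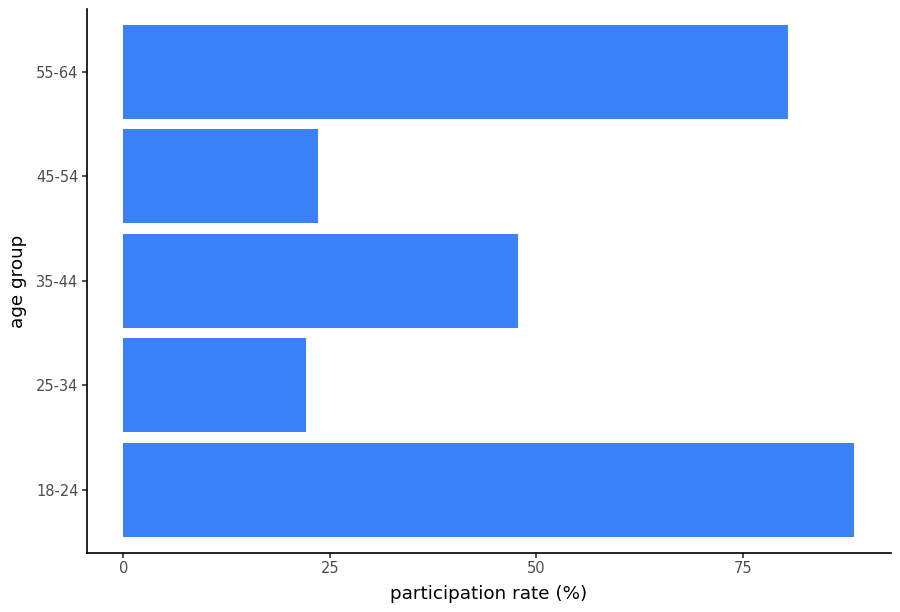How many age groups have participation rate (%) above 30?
3

Above 30: 18-24, 35-44, 55-64.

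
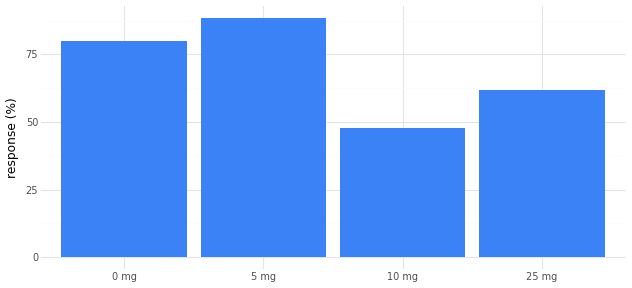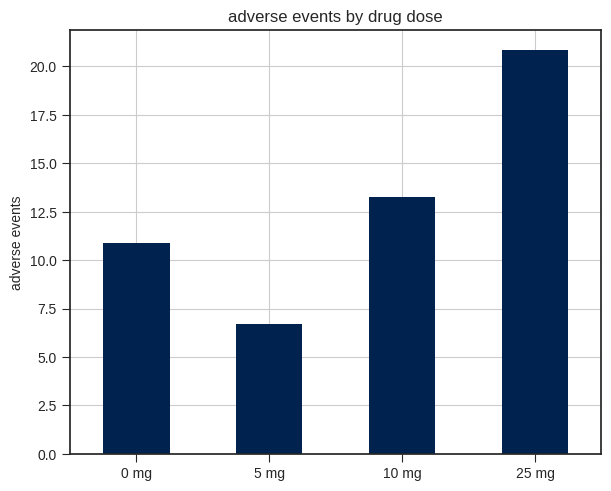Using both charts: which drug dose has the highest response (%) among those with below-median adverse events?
Chart 2 median adverse events ≈ 12; below-median drug doses: 0 mg, 5 mg. Among those, 5 mg has the highest response (%) (≈ 90).

5 mg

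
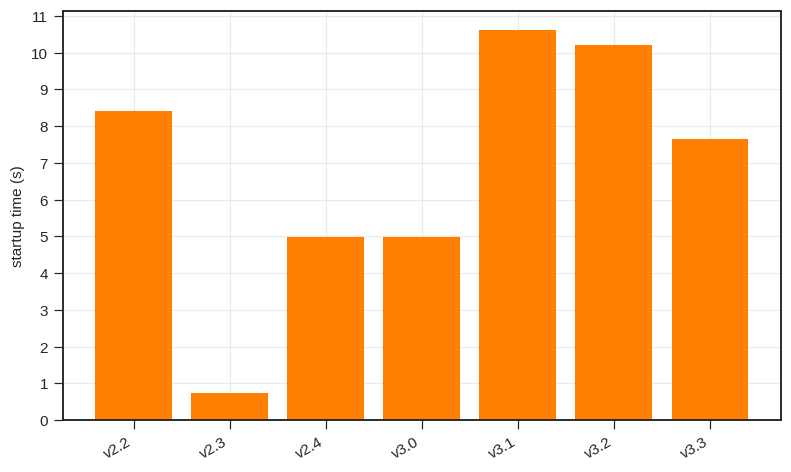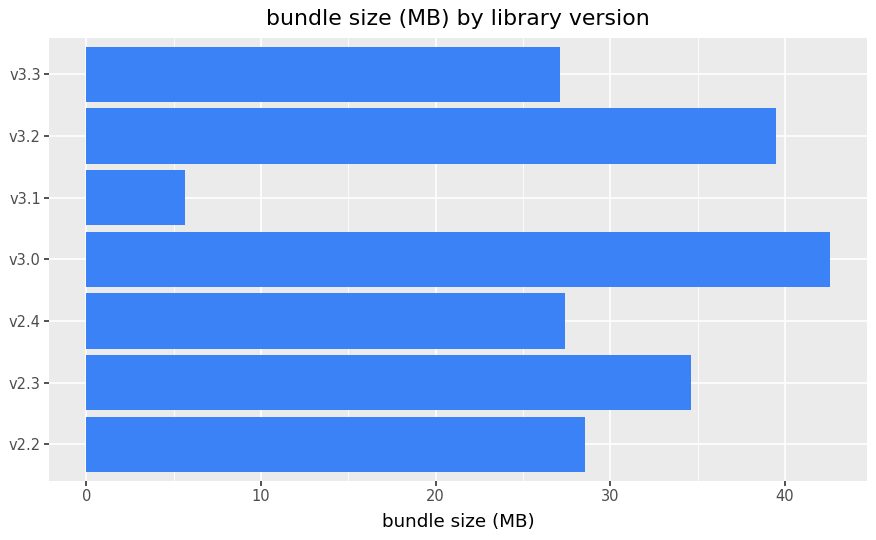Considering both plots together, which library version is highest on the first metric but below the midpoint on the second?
Chart 2 median bundle size (MB) ≈ 30; below-median library versions: v2.4, v3.1, v3.3. Among those, v3.1 has the highest startup time (s) (≈ 11).

v3.1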